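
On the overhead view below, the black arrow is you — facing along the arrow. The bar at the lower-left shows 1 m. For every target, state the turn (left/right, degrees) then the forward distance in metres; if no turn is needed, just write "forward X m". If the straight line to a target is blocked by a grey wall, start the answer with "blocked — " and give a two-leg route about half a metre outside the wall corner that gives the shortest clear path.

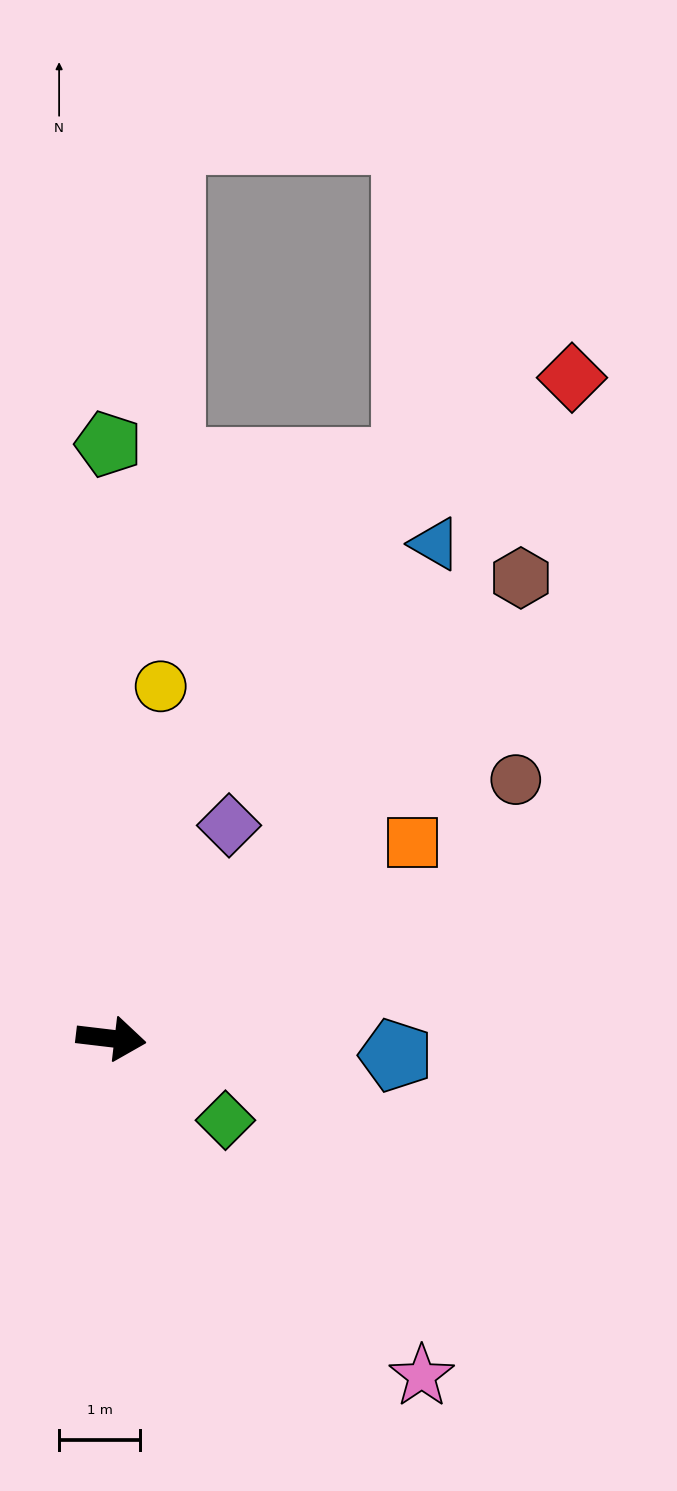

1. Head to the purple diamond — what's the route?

turn left 68°, forward 3.0 m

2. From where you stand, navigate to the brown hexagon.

turn left 55°, forward 7.6 m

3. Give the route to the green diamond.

turn right 29°, forward 1.7 m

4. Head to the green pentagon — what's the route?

turn left 97°, forward 7.4 m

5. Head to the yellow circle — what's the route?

turn left 89°, forward 4.4 m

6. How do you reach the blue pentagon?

turn left 3°, forward 3.5 m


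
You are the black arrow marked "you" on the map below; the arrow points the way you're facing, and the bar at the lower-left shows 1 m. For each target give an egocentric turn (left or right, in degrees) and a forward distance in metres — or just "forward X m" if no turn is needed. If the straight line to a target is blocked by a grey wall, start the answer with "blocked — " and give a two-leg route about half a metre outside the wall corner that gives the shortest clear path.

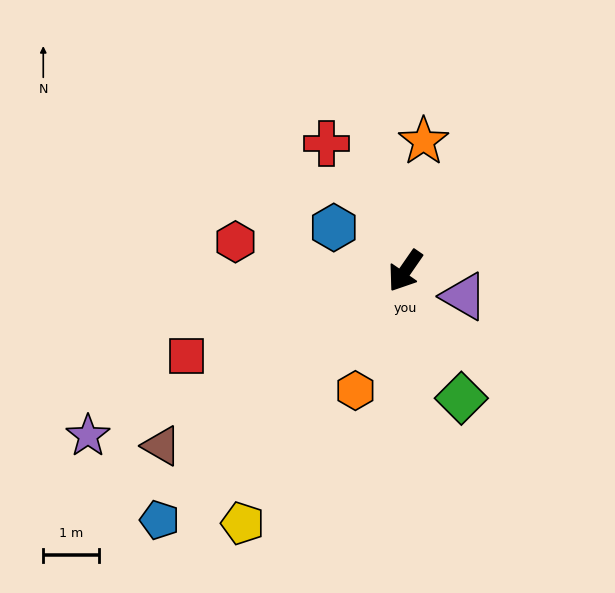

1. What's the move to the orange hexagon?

turn left 12°, forward 2.3 m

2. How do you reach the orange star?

turn right 153°, forward 2.4 m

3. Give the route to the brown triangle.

turn right 20°, forward 5.4 m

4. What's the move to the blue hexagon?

turn right 87°, forward 1.5 m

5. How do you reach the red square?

turn right 34°, forward 4.2 m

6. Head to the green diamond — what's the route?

turn left 58°, forward 2.5 m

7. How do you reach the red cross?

turn right 114°, forward 2.7 m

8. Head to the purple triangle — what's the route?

turn left 101°, forward 1.2 m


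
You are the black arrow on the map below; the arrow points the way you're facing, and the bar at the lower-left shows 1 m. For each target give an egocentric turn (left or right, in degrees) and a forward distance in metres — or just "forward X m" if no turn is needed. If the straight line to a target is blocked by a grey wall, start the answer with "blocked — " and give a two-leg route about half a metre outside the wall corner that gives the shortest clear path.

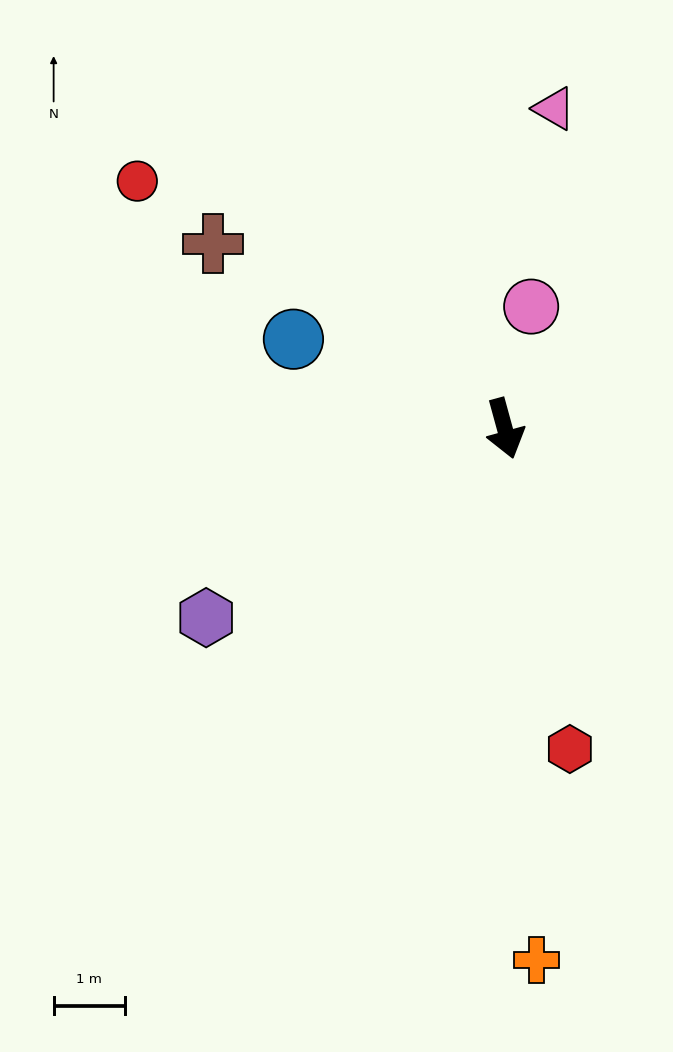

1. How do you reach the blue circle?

turn right 128°, forward 3.2 m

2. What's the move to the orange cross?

turn right 12°, forward 7.4 m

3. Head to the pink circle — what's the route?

turn left 152°, forward 1.7 m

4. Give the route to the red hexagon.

turn right 4°, forward 4.6 m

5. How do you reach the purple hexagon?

turn right 73°, forward 4.9 m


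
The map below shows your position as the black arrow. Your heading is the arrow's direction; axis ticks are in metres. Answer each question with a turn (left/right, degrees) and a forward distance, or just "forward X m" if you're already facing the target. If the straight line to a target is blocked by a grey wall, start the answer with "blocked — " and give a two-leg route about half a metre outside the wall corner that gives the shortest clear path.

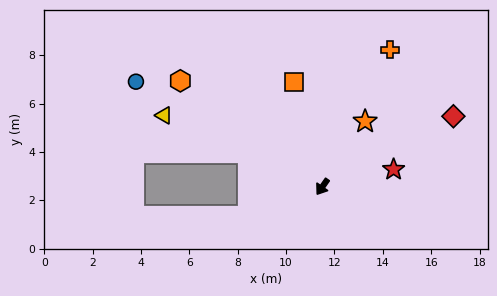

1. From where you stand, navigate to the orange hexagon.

turn right 92°, forward 7.3 m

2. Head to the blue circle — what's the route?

turn right 85°, forward 8.8 m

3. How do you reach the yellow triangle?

turn right 79°, forward 7.2 m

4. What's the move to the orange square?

turn right 130°, forward 4.5 m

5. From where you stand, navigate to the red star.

turn left 139°, forward 3.0 m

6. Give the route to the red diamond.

turn left 153°, forward 6.2 m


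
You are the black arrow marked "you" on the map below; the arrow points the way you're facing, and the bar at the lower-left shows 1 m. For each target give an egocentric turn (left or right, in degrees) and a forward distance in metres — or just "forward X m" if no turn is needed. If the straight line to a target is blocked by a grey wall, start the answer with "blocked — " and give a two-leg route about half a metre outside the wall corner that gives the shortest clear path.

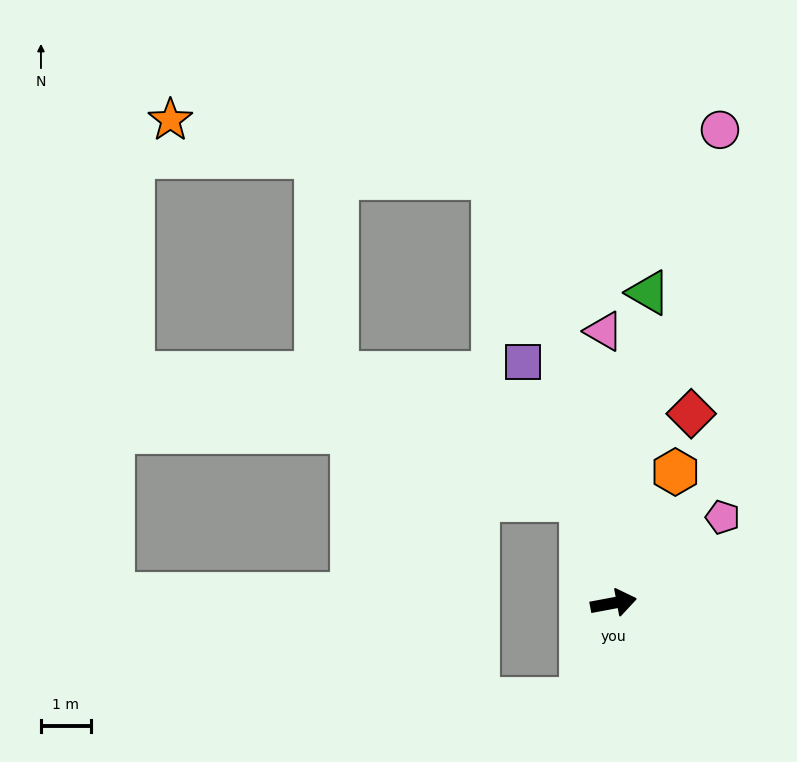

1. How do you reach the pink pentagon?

turn left 28°, forward 2.8 m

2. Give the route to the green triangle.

turn left 73°, forward 6.3 m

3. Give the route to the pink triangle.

turn left 81°, forward 5.5 m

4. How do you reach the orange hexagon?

turn left 54°, forward 2.9 m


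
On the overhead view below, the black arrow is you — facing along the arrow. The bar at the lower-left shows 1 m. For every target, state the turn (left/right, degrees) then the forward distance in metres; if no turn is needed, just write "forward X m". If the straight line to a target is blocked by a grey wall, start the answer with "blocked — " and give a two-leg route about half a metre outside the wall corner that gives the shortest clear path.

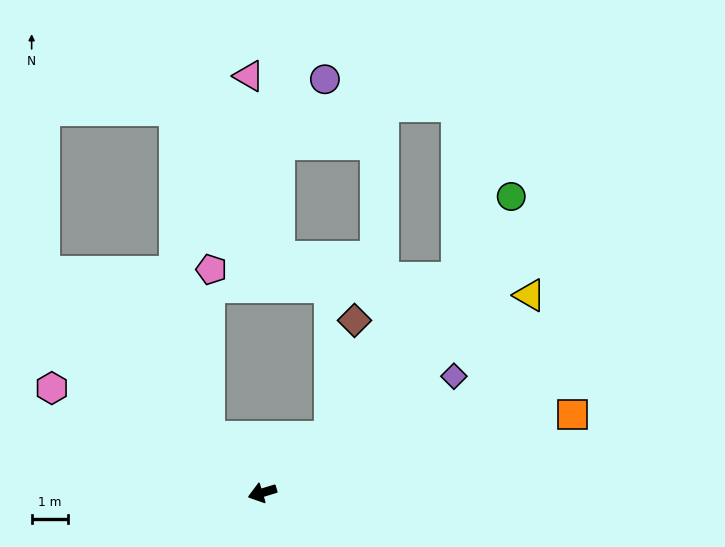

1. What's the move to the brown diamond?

blocked — turn right 157°, forward 2.4 m, then turn left 38°, forward 3.3 m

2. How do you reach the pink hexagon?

turn right 43°, forward 6.4 m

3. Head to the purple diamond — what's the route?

turn right 166°, forward 6.1 m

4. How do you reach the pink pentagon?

blocked — turn right 63°, forward 2.1 m, then turn right 45°, forward 4.6 m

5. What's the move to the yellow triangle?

turn right 160°, forward 9.1 m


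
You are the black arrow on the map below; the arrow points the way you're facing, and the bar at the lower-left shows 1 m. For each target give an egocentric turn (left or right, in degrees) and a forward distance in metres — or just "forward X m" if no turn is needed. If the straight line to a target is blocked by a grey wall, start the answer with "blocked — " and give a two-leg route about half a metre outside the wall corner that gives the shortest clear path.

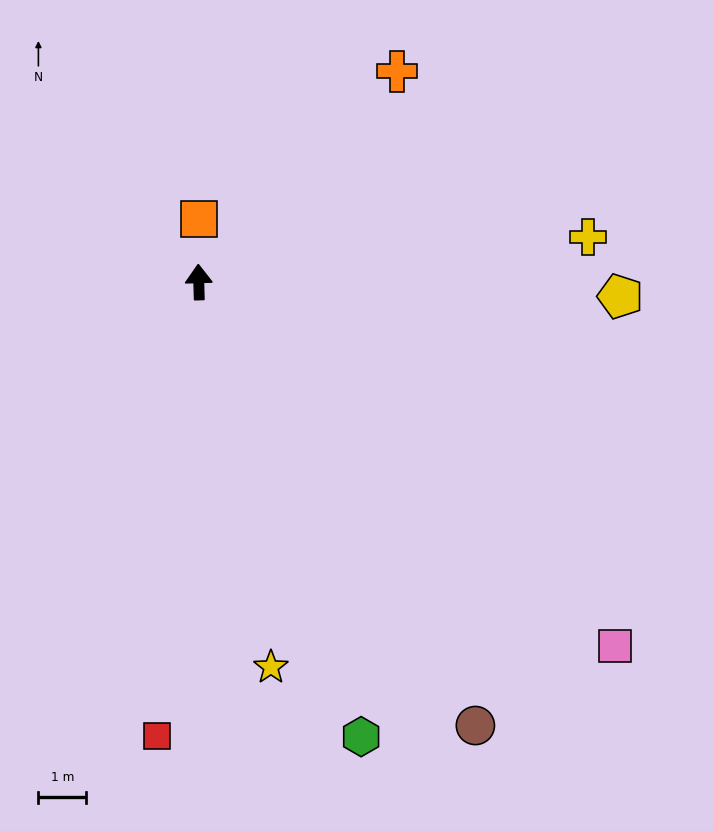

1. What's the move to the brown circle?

turn right 150°, forward 10.9 m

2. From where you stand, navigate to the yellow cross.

turn right 85°, forward 8.2 m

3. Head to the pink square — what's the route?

turn right 133°, forward 11.6 m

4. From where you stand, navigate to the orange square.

forward 1.3 m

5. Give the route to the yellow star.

turn right 171°, forward 8.2 m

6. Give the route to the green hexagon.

turn right 162°, forward 10.1 m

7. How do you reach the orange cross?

turn right 45°, forward 6.0 m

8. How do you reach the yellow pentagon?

turn right 94°, forward 8.8 m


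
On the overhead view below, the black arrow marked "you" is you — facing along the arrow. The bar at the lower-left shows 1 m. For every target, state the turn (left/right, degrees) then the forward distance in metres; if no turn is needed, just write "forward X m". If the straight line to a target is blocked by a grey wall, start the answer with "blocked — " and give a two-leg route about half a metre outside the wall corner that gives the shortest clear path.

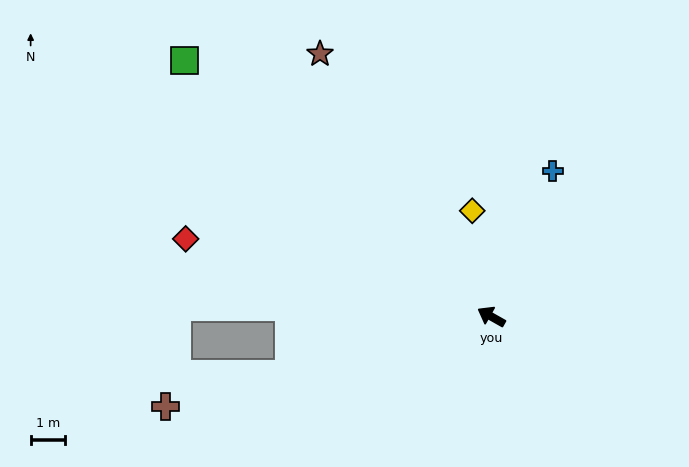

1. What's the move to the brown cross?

turn left 45°, forward 9.9 m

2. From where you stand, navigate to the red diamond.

turn left 15°, forward 9.2 m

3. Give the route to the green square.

turn right 10°, forward 11.7 m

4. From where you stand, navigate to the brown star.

turn right 27°, forward 9.2 m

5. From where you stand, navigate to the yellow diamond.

turn right 50°, forward 3.1 m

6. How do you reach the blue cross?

turn right 83°, forward 4.6 m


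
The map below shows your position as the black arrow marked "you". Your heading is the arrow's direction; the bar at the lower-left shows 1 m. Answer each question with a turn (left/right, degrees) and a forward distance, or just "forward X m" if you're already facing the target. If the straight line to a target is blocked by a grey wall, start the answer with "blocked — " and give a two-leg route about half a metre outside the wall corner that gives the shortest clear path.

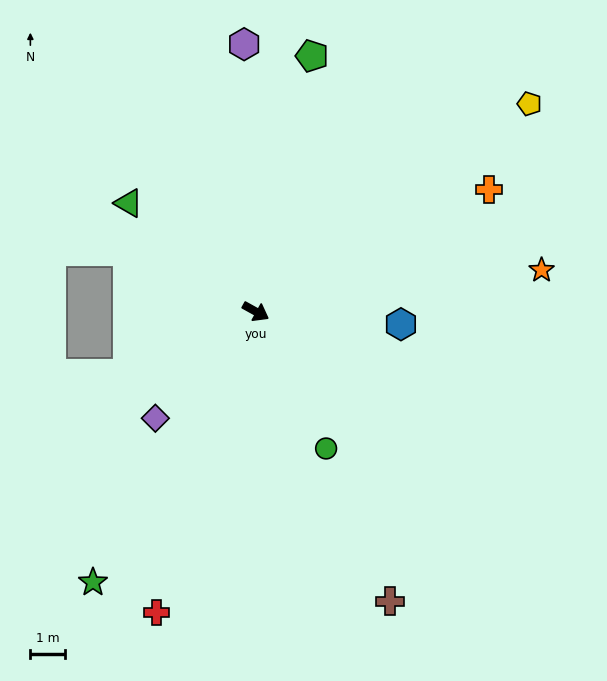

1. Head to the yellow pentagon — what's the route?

turn left 66°, forward 10.0 m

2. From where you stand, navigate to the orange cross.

turn left 57°, forward 7.7 m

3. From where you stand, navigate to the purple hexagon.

turn left 121°, forward 7.8 m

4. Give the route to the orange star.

turn left 37°, forward 8.4 m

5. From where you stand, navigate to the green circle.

turn right 34°, forward 4.5 m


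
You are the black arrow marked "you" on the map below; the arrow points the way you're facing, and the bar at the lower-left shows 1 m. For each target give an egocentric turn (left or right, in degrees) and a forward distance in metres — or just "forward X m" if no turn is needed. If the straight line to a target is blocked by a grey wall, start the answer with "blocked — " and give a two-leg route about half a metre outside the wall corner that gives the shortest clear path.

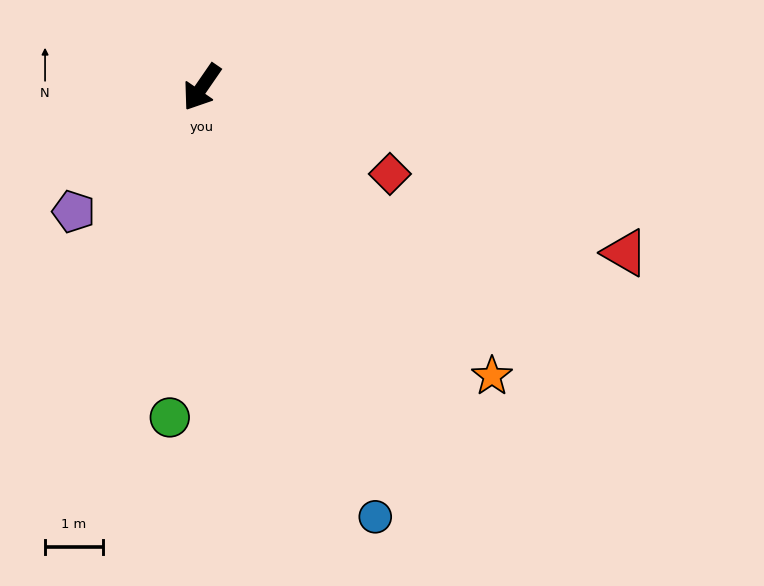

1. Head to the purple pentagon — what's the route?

turn right 11°, forward 3.1 m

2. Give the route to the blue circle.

turn left 57°, forward 8.0 m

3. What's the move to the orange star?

turn left 80°, forward 7.1 m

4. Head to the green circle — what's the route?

turn left 29°, forward 5.8 m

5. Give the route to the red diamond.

turn left 100°, forward 3.6 m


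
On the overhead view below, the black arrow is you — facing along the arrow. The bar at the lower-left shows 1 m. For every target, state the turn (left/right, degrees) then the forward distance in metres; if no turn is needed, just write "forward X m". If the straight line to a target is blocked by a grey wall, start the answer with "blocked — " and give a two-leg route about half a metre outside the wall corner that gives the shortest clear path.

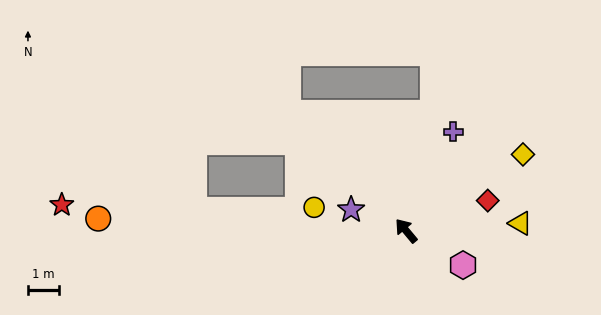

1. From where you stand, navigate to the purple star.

turn left 29°, forward 1.9 m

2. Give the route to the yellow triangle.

turn right 126°, forward 3.7 m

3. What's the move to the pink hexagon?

turn right 161°, forward 2.1 m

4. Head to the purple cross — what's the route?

turn right 65°, forward 3.5 m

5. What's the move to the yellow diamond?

turn right 97°, forward 4.5 m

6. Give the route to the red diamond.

turn right 110°, forward 2.8 m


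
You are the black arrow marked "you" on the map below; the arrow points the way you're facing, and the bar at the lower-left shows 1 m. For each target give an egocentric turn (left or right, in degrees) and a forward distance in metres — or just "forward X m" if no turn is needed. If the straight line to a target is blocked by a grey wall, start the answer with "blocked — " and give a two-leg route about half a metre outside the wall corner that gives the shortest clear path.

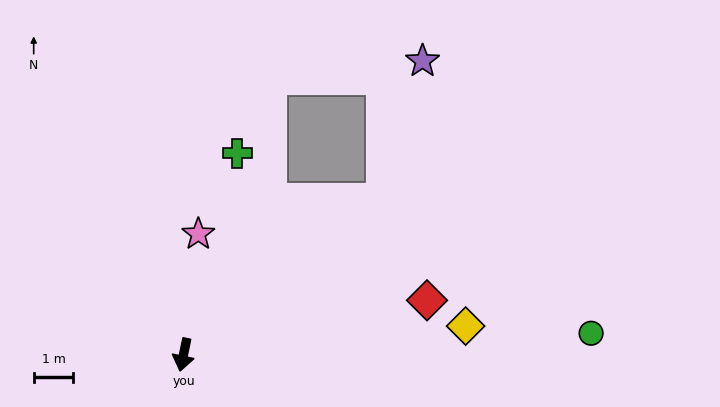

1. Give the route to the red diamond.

turn left 114°, forward 6.3 m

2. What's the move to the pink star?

turn right 175°, forward 3.1 m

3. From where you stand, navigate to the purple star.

blocked — turn left 140°, forward 6.4 m, then turn left 36°, forward 3.6 m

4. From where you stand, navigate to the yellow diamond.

turn left 108°, forward 7.1 m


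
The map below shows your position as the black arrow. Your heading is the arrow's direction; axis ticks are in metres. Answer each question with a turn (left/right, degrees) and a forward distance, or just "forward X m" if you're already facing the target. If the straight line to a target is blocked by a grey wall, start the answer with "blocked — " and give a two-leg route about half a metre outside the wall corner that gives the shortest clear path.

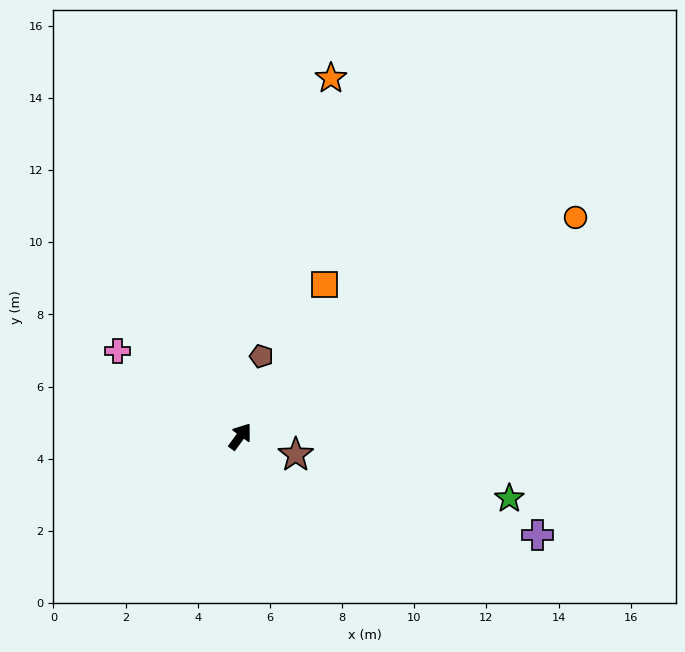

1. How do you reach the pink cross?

turn left 91°, forward 4.1 m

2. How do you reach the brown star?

turn right 72°, forward 1.6 m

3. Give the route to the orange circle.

turn right 21°, forward 11.1 m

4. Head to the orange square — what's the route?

turn left 7°, forward 4.8 m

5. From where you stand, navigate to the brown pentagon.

turn left 21°, forward 2.3 m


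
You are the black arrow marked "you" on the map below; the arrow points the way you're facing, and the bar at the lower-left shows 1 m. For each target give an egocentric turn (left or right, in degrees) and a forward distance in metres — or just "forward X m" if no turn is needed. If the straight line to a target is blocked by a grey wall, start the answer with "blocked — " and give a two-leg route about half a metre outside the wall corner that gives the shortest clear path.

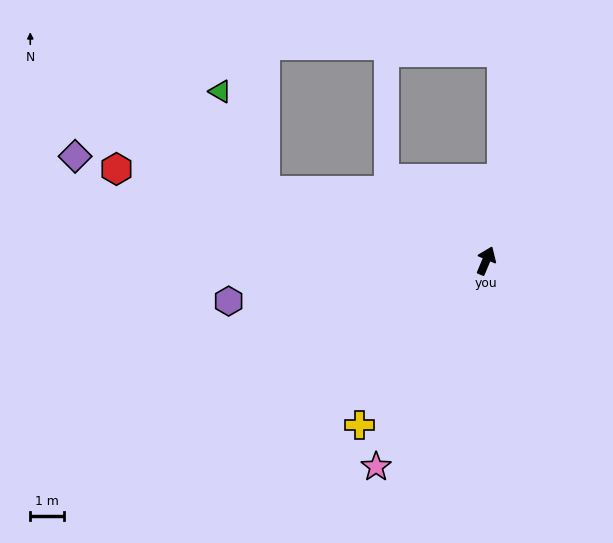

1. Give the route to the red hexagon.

turn left 99°, forward 11.2 m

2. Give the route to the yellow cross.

turn left 165°, forward 6.1 m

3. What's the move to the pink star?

turn left 175°, forward 6.9 m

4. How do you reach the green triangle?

blocked — turn left 95°, forward 6.8 m, then turn right 48°, forward 3.2 m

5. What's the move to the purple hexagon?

turn left 122°, forward 7.7 m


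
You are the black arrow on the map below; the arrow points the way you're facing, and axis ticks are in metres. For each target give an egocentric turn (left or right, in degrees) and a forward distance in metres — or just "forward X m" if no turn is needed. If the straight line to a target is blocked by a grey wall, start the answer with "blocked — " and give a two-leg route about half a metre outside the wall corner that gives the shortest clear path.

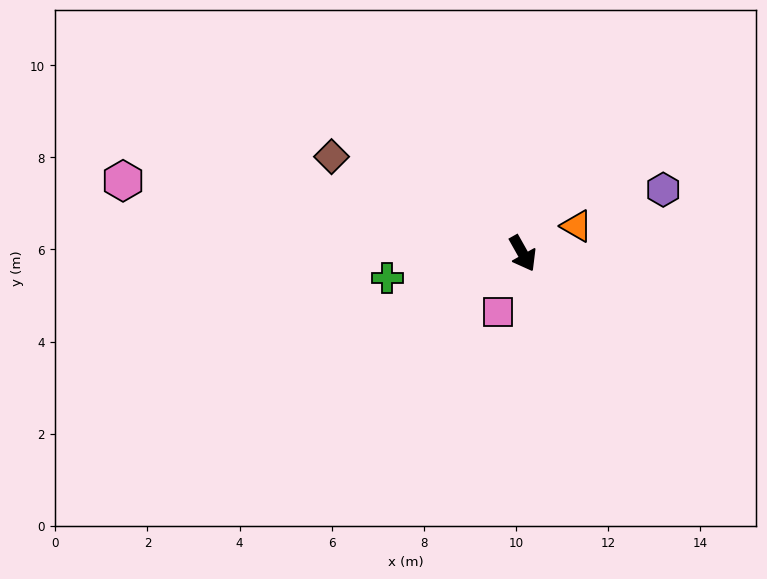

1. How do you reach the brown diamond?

turn right 146°, forward 4.7 m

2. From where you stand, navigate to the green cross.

turn right 109°, forward 3.0 m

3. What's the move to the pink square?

turn right 52°, forward 1.4 m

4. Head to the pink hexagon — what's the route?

turn right 130°, forward 8.8 m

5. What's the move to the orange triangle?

turn left 88°, forward 1.3 m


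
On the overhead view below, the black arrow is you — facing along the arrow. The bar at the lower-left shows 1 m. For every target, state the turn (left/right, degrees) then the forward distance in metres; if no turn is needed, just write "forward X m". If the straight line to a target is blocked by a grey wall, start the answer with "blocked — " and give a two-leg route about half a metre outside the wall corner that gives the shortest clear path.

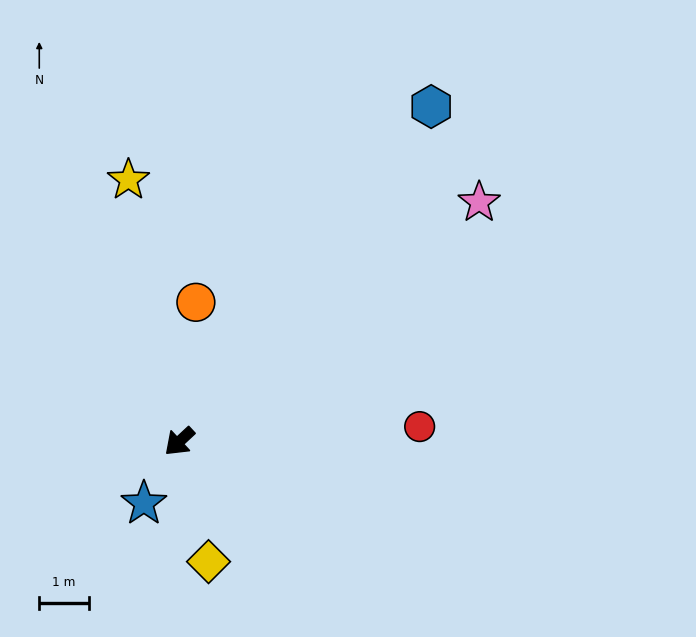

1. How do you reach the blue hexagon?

turn right 170°, forward 8.5 m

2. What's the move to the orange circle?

turn right 140°, forward 2.8 m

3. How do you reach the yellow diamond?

turn left 61°, forward 2.5 m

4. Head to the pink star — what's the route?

turn left 176°, forward 7.8 m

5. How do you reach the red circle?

turn left 141°, forward 4.9 m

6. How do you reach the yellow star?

turn right 122°, forward 5.4 m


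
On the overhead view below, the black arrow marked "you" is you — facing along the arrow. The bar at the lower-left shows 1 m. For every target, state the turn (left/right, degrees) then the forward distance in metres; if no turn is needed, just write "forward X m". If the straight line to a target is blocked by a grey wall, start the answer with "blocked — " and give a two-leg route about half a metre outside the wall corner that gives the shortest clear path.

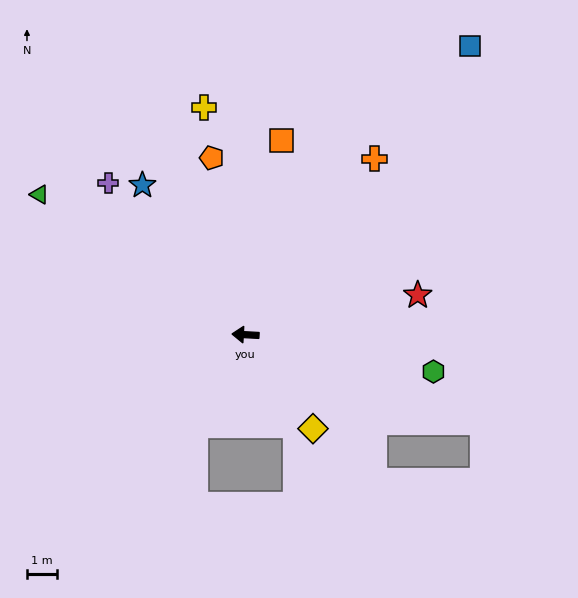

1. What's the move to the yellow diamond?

turn left 129°, forward 3.9 m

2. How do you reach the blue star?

turn right 52°, forward 6.1 m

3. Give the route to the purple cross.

turn right 45°, forward 6.8 m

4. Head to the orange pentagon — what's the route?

turn right 76°, forward 6.0 m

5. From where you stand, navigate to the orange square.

turn right 97°, forward 6.6 m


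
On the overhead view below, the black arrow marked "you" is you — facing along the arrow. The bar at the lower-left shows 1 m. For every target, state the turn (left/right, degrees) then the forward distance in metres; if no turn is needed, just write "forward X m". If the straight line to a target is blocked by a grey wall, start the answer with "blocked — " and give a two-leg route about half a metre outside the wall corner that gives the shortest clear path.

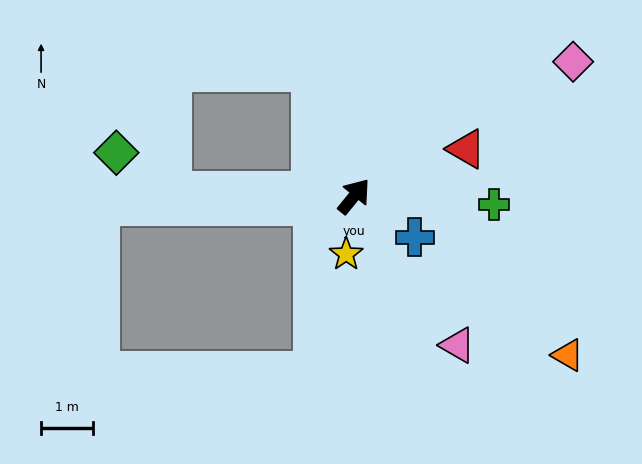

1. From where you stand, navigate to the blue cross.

turn right 85°, forward 1.4 m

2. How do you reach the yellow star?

turn right 149°, forward 1.1 m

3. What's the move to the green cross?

turn right 54°, forward 2.7 m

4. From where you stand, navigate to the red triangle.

turn right 28°, forward 2.3 m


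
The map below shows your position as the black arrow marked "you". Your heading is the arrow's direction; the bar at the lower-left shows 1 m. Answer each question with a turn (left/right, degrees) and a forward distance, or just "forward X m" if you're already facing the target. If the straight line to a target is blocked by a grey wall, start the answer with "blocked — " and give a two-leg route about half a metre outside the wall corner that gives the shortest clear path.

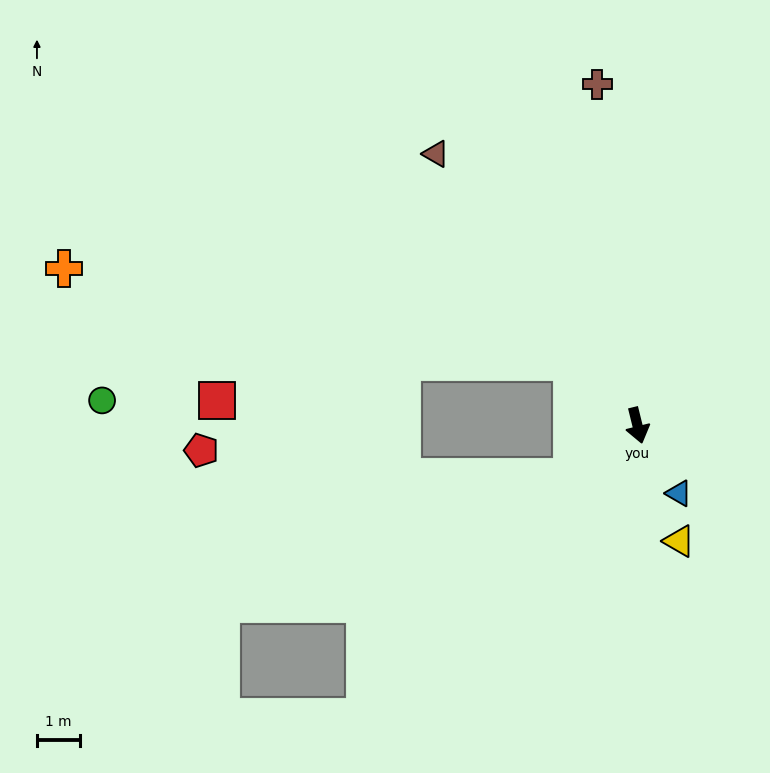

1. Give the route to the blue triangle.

turn left 17°, forward 1.8 m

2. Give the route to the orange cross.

blocked — turn right 148°, forward 2.1 m, then turn left 34°, forward 11.9 m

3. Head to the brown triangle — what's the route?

turn right 157°, forward 7.8 m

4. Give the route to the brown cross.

turn left 173°, forward 7.9 m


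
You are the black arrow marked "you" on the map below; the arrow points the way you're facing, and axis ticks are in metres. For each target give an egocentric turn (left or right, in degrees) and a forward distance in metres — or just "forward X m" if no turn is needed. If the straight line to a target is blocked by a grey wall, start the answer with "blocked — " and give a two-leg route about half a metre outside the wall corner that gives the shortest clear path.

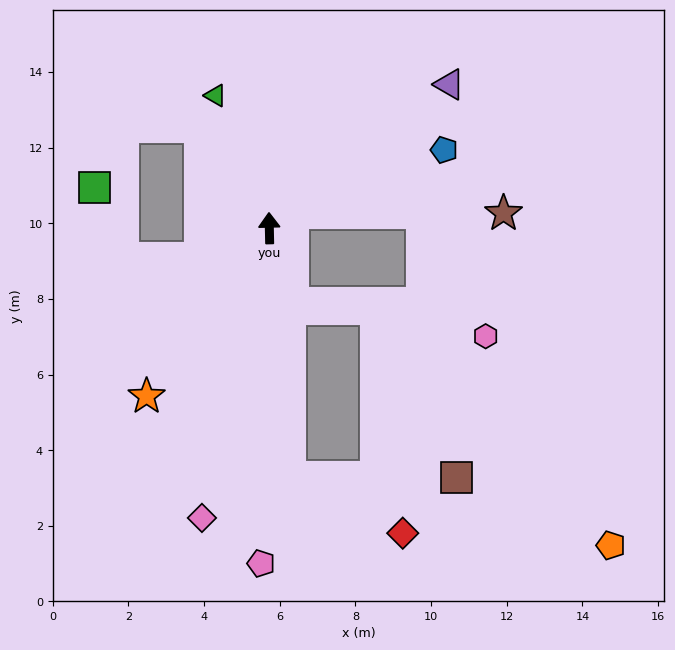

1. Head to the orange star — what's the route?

turn left 143°, forward 5.5 m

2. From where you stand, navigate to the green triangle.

turn left 21°, forward 3.8 m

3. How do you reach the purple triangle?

turn right 53°, forward 6.1 m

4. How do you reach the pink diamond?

turn left 166°, forward 7.9 m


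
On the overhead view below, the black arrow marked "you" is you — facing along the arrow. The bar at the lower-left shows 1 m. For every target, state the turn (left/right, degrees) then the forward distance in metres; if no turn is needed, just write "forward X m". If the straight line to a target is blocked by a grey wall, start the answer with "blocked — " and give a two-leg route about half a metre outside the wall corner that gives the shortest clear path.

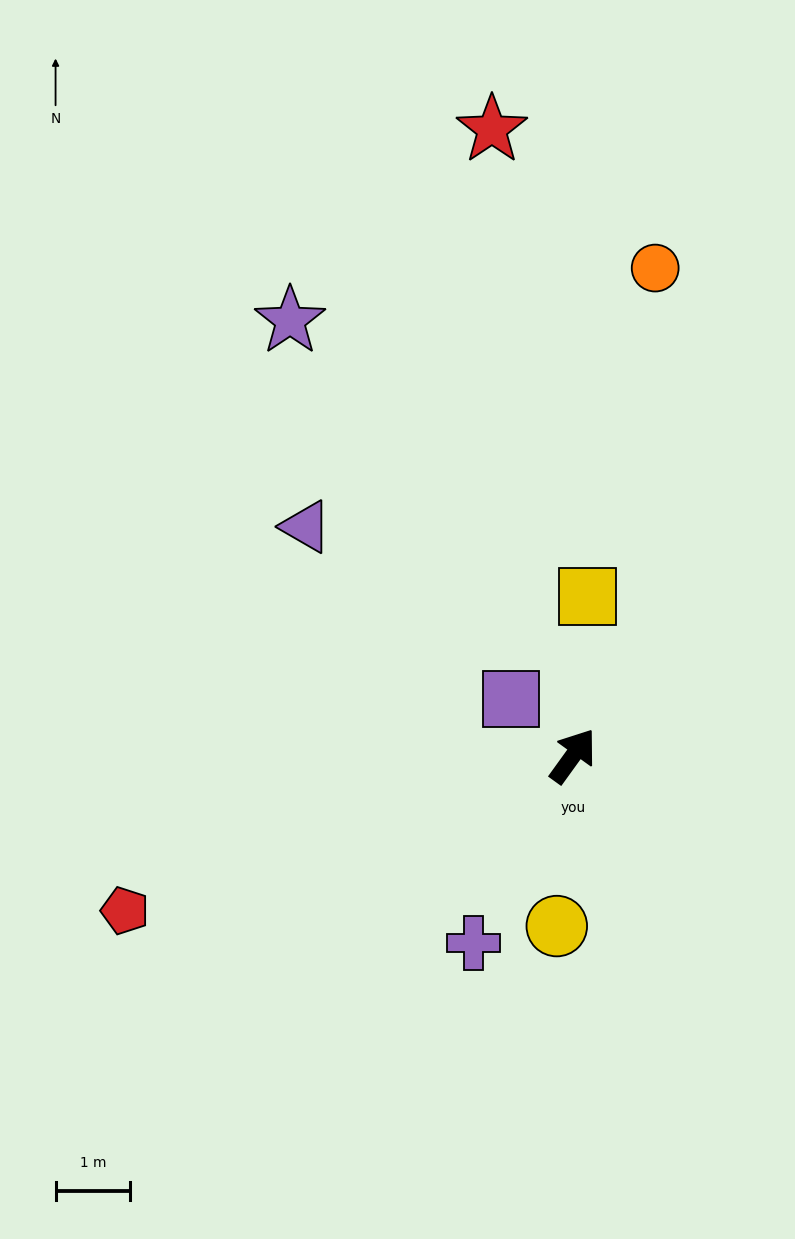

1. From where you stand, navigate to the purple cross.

turn right 172°, forward 2.8 m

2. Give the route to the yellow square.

turn left 31°, forward 2.2 m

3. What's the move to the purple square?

turn left 83°, forward 1.1 m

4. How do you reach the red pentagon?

turn left 145°, forward 6.4 m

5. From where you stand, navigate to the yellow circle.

turn right 150°, forward 2.3 m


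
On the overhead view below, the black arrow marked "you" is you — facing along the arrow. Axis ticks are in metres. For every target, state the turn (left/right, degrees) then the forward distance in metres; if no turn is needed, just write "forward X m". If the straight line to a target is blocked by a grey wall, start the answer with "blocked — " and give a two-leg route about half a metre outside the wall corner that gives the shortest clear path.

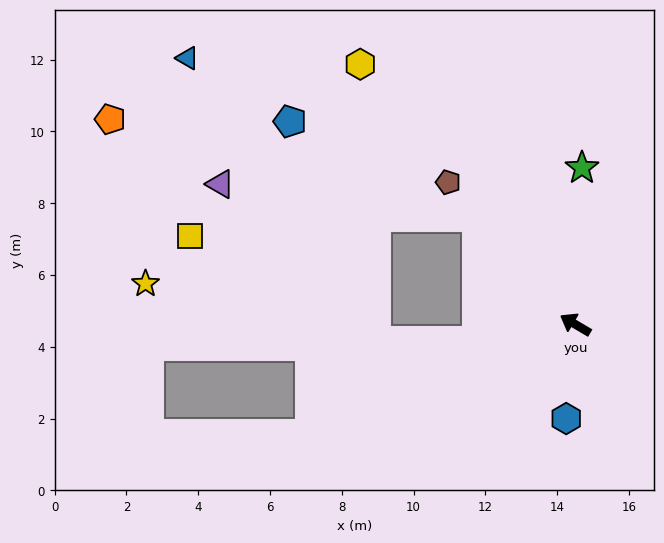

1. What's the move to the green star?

turn right 62°, forward 4.4 m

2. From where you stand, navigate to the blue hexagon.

turn left 115°, forward 2.6 m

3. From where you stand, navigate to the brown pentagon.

turn right 18°, forward 5.3 m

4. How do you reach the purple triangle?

blocked — turn right 17°, forward 4.1 m, then turn left 40°, forward 7.2 m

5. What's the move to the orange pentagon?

blocked — turn right 17°, forward 4.1 m, then turn left 33°, forward 10.6 m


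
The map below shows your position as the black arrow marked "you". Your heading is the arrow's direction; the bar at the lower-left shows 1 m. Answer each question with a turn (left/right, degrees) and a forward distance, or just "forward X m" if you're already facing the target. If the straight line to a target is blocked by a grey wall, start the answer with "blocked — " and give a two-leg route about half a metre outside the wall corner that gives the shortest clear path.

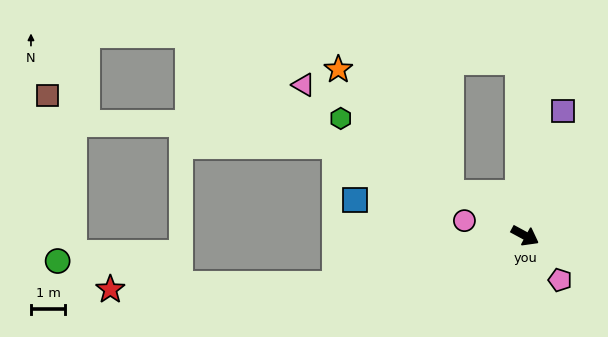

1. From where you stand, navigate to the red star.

blocked — turn right 137°, forward 5.7 m, then turn right 14°, forward 6.6 m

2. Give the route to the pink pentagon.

turn right 23°, forward 1.6 m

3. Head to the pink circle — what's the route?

turn right 166°, forward 1.8 m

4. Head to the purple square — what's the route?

turn left 101°, forward 3.8 m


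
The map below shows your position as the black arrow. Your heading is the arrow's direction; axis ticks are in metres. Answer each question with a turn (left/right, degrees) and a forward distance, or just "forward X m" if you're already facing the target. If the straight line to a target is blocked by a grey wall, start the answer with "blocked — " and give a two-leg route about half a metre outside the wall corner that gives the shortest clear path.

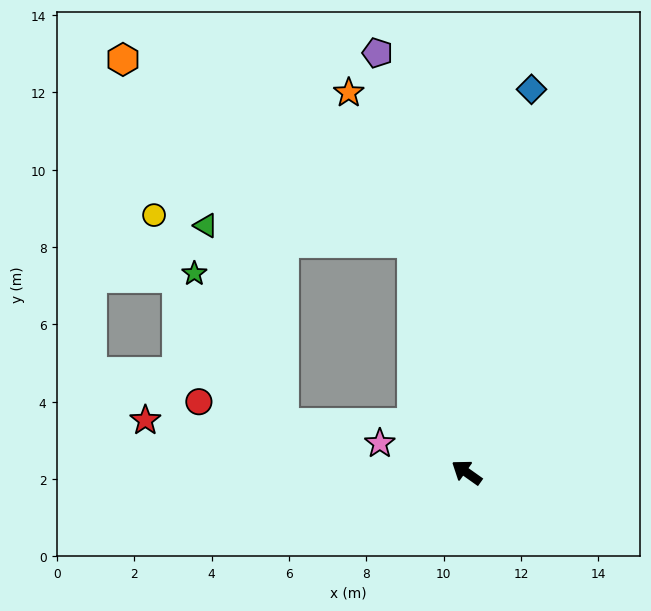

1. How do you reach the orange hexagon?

blocked — turn right 42°, forward 6.1 m, then turn left 45°, forward 8.9 m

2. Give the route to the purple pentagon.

turn right 43°, forward 11.1 m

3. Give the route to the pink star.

turn left 17°, forward 2.4 m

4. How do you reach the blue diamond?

turn right 64°, forward 10.0 m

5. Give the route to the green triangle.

blocked — turn right 42°, forward 6.1 m, then turn left 73°, forward 5.4 m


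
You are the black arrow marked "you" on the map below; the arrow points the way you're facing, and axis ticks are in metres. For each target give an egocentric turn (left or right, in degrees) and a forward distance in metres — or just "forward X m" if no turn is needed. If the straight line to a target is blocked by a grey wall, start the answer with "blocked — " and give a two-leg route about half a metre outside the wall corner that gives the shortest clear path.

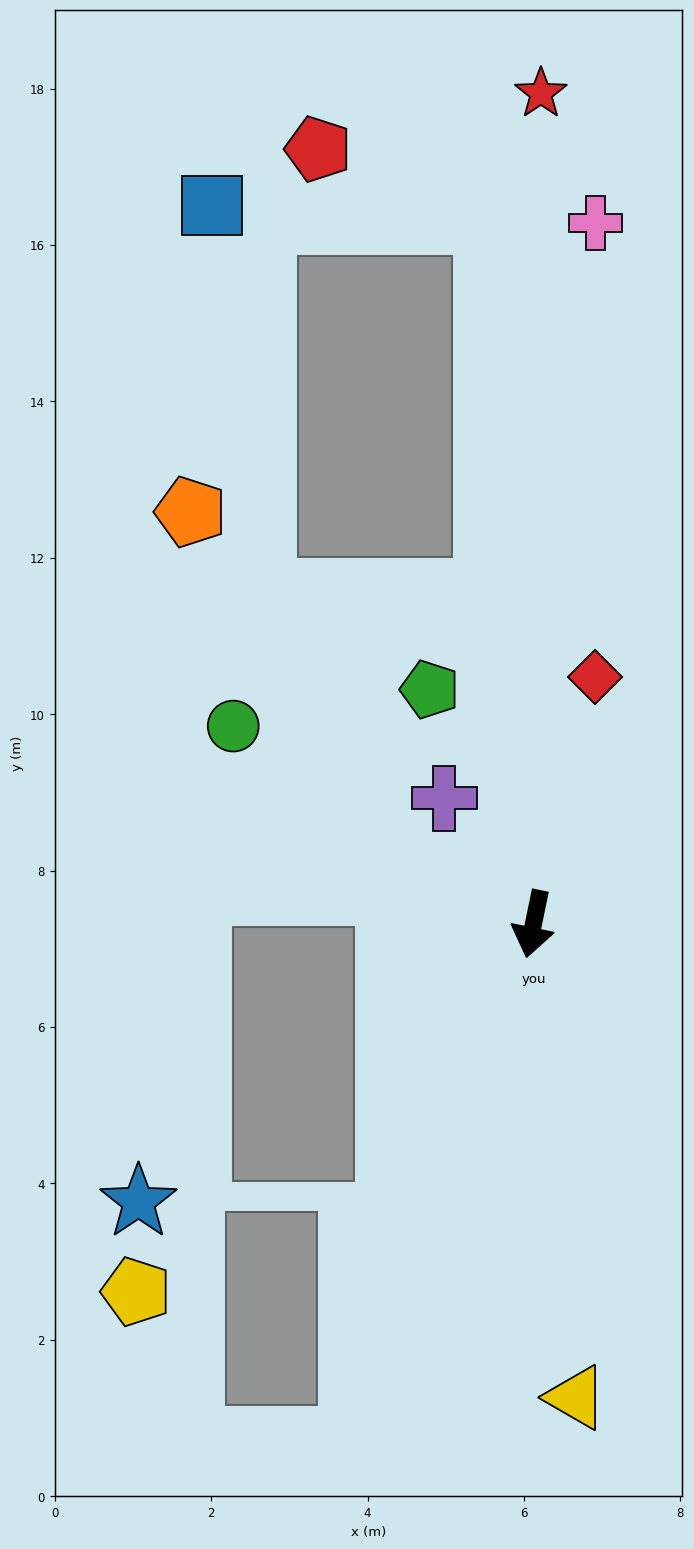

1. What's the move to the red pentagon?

blocked — turn right 165°, forward 9.0 m, then turn left 64°, forward 2.4 m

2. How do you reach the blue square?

blocked — turn right 165°, forward 9.0 m, then turn left 83°, forward 3.5 m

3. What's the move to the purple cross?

turn right 133°, forward 2.0 m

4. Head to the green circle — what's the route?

turn right 112°, forward 4.6 m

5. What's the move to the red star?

turn right 169°, forward 10.6 m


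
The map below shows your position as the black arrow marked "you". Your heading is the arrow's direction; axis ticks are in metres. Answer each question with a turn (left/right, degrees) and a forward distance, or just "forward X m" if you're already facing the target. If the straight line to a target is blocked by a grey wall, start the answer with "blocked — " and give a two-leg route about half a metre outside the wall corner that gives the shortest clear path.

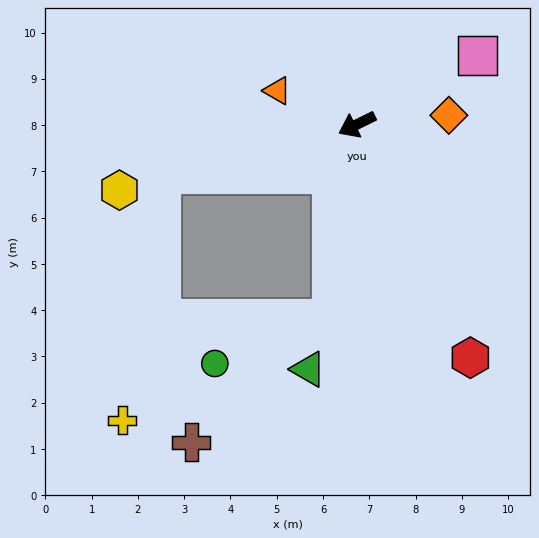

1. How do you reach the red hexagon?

turn left 90°, forward 5.6 m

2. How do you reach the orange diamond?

turn left 159°, forward 2.0 m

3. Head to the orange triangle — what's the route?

turn right 49°, forward 1.9 m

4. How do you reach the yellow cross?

blocked — turn right 12°, forward 4.4 m, then turn left 67°, forward 5.4 m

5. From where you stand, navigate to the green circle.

blocked — turn left 57°, forward 4.2 m, then turn right 62°, forward 2.7 m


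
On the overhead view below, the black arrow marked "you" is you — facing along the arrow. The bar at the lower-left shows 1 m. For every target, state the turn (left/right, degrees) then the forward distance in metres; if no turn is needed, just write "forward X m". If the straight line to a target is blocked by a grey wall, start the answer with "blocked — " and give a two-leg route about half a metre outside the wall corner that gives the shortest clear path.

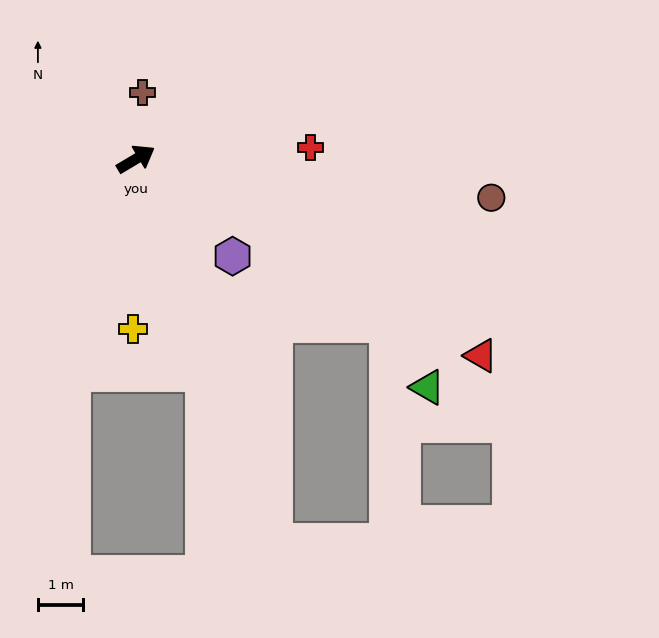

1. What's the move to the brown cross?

turn left 54°, forward 1.5 m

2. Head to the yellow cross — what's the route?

turn right 122°, forward 3.8 m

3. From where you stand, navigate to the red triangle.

turn right 60°, forward 8.8 m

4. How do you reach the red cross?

turn right 27°, forward 3.9 m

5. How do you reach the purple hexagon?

turn right 76°, forward 3.0 m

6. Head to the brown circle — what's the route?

turn right 37°, forward 7.9 m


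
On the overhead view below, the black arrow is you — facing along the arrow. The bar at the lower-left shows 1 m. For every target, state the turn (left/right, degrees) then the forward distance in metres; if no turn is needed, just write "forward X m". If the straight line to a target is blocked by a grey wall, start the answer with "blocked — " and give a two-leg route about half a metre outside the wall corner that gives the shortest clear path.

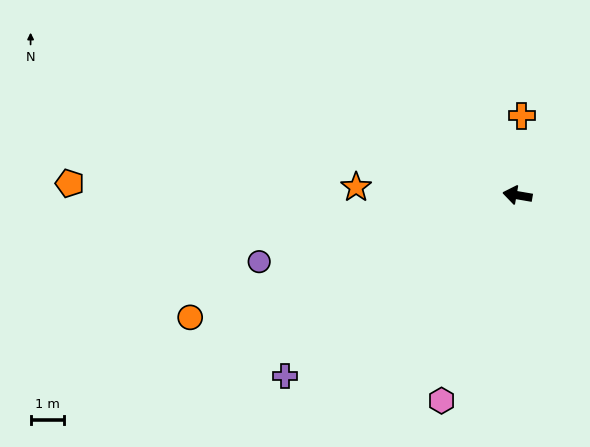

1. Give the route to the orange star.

turn left 7°, forward 4.8 m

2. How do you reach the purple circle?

turn left 24°, forward 7.9 m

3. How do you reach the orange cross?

turn right 83°, forward 2.4 m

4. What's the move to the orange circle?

turn left 30°, forward 10.3 m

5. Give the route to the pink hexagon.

turn left 79°, forward 6.5 m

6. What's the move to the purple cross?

turn left 48°, forward 8.7 m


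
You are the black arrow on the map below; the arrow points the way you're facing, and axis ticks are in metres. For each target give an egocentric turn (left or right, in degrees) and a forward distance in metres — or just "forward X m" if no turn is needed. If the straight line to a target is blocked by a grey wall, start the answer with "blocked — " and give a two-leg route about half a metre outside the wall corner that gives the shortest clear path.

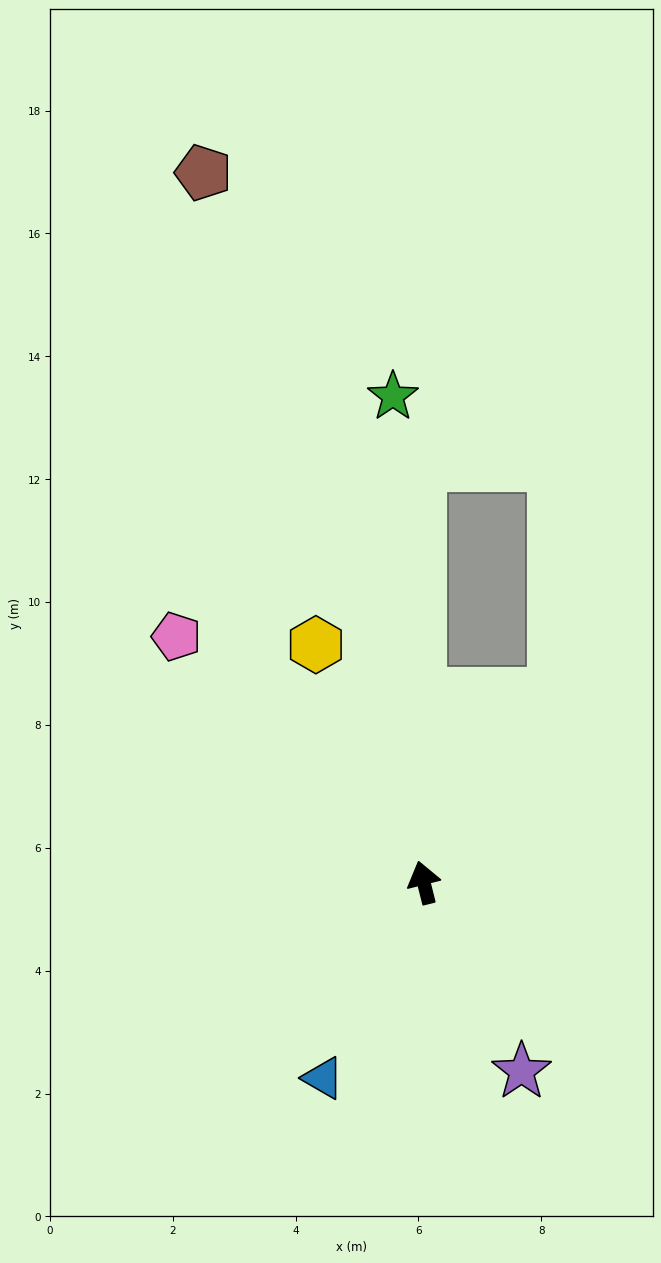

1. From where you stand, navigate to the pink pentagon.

turn left 31°, forward 5.7 m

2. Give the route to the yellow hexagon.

turn left 10°, forward 4.3 m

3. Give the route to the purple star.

turn right 167°, forward 3.5 m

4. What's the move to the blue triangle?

turn left 139°, forward 3.6 m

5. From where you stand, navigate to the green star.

turn right 10°, forward 7.9 m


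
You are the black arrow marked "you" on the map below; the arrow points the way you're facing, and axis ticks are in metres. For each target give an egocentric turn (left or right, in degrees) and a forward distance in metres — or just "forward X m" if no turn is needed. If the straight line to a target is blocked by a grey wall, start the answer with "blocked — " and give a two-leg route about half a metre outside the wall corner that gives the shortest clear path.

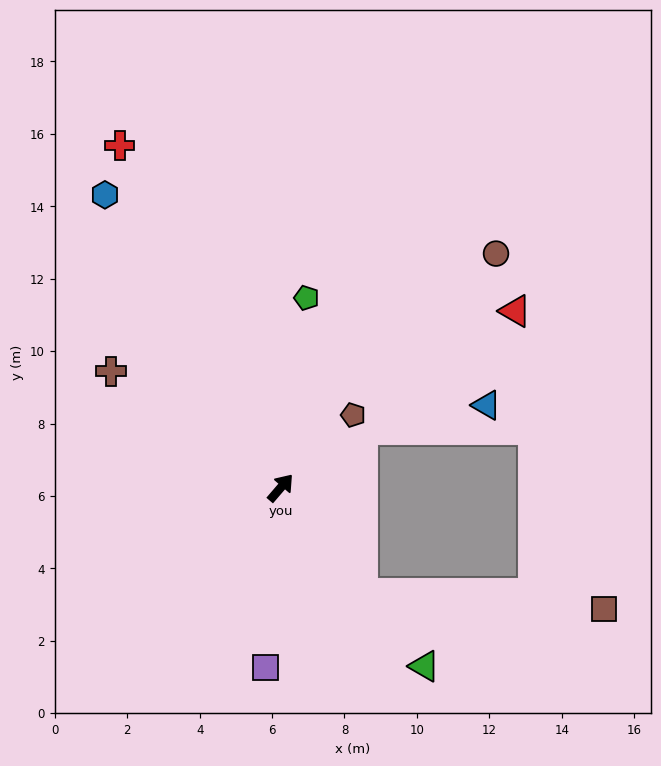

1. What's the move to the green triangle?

turn right 101°, forward 6.3 m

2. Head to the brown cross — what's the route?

turn left 96°, forward 5.7 m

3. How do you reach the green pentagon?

turn left 33°, forward 5.3 m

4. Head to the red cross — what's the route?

turn left 66°, forward 10.4 m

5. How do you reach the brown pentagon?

turn right 4°, forward 2.8 m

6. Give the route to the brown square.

blocked — turn right 101°, forward 3.7 m, then turn left 48°, forward 6.7 m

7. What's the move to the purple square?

turn right 144°, forward 5.0 m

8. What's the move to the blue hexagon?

turn left 72°, forward 9.4 m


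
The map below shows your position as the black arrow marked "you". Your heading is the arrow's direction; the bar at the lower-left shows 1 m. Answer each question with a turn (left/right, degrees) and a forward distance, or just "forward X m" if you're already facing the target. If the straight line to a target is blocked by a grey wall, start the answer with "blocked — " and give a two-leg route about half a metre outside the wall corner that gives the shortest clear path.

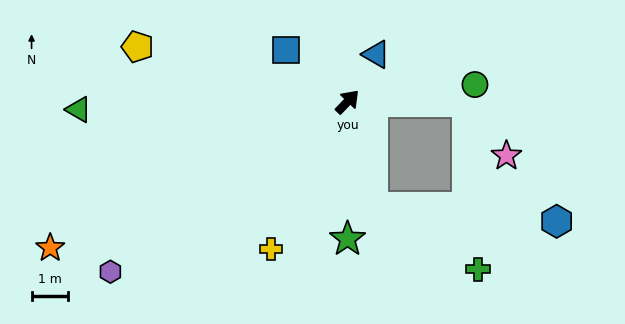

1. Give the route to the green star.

turn right 136°, forward 3.8 m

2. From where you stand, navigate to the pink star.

blocked — turn right 46°, forward 3.3 m, then turn right 54°, forward 1.8 m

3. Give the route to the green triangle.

turn left 135°, forward 7.4 m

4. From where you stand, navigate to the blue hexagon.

blocked — turn right 123°, forward 3.0 m, then turn left 72°, forward 5.1 m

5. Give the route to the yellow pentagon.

turn left 119°, forward 6.0 m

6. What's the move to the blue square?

turn left 93°, forward 2.2 m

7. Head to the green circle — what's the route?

turn right 39°, forward 3.6 m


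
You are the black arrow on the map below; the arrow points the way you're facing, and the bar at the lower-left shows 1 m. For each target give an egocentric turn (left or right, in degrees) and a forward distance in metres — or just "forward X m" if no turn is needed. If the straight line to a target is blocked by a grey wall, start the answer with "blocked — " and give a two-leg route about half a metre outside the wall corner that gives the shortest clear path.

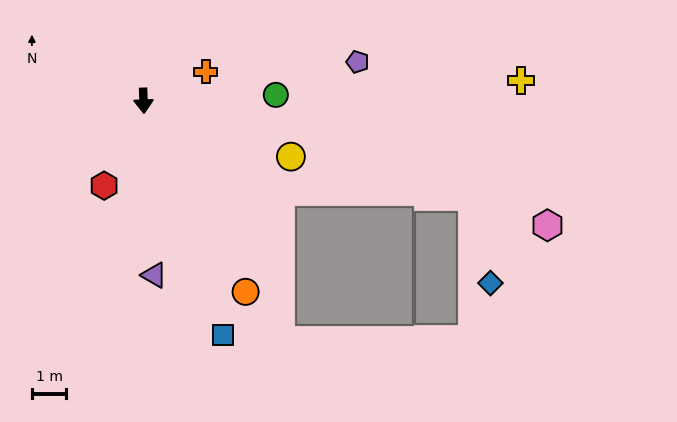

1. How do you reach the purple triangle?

forward 5.1 m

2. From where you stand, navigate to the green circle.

turn left 91°, forward 3.8 m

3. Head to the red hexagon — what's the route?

turn right 27°, forward 2.7 m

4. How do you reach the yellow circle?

turn left 67°, forward 4.6 m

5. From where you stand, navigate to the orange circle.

turn left 26°, forward 6.3 m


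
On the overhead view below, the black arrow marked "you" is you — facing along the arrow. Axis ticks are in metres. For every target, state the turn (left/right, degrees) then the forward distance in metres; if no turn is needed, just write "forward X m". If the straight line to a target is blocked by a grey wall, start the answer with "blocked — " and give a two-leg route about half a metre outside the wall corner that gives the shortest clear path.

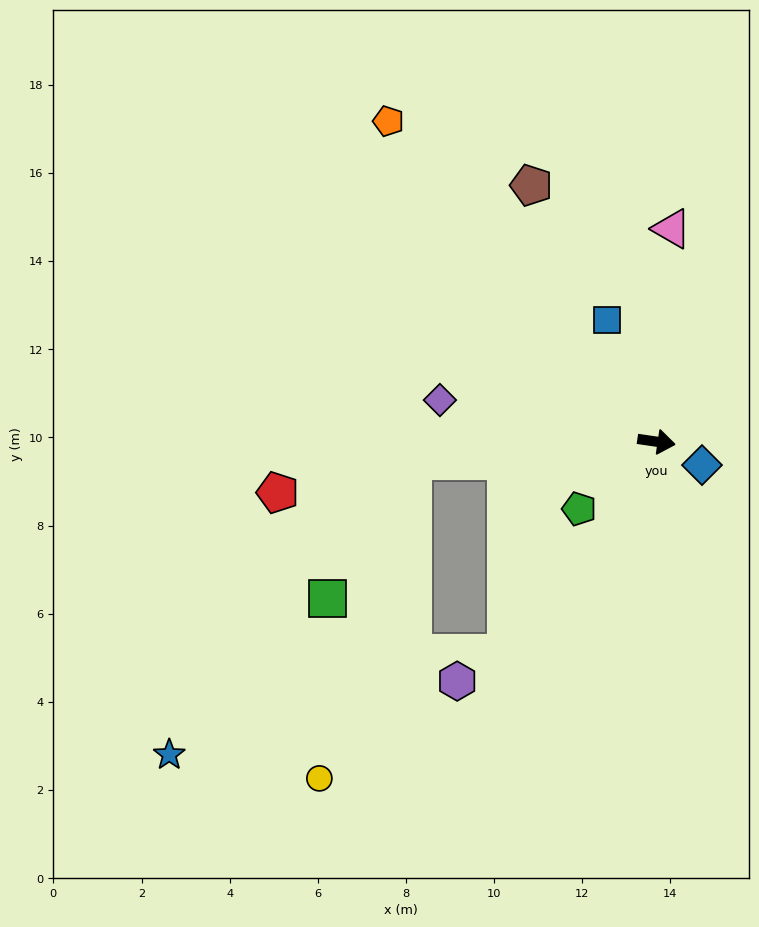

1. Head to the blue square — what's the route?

turn left 121°, forward 3.0 m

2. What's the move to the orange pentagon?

turn left 138°, forward 9.5 m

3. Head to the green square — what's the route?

blocked — turn right 167°, forward 5.5 m, then turn left 53°, forward 3.7 m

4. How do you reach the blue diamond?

turn right 19°, forward 1.2 m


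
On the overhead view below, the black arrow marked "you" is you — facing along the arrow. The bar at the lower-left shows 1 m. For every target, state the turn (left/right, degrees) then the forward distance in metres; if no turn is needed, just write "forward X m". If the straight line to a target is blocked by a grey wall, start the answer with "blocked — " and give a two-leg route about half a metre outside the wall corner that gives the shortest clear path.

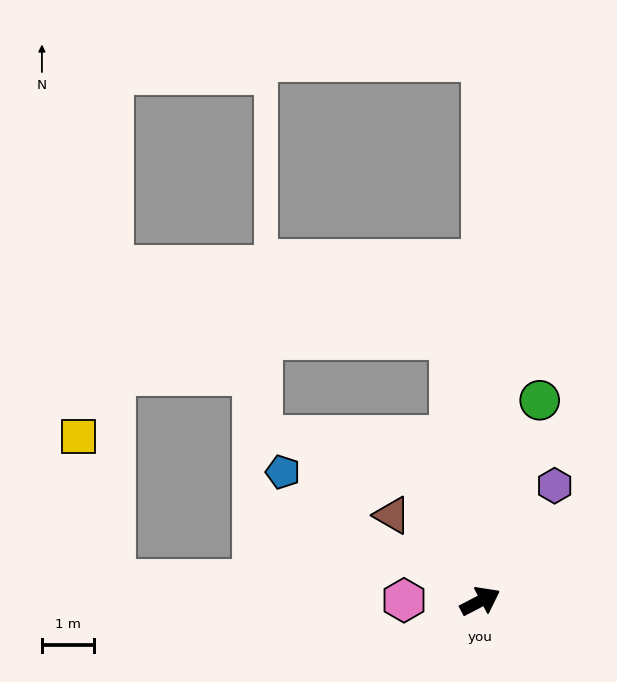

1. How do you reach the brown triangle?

turn left 108°, forward 2.4 m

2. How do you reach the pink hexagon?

turn left 152°, forward 1.5 m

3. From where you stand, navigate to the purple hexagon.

turn left 30°, forward 2.6 m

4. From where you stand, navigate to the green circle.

turn left 46°, forward 4.0 m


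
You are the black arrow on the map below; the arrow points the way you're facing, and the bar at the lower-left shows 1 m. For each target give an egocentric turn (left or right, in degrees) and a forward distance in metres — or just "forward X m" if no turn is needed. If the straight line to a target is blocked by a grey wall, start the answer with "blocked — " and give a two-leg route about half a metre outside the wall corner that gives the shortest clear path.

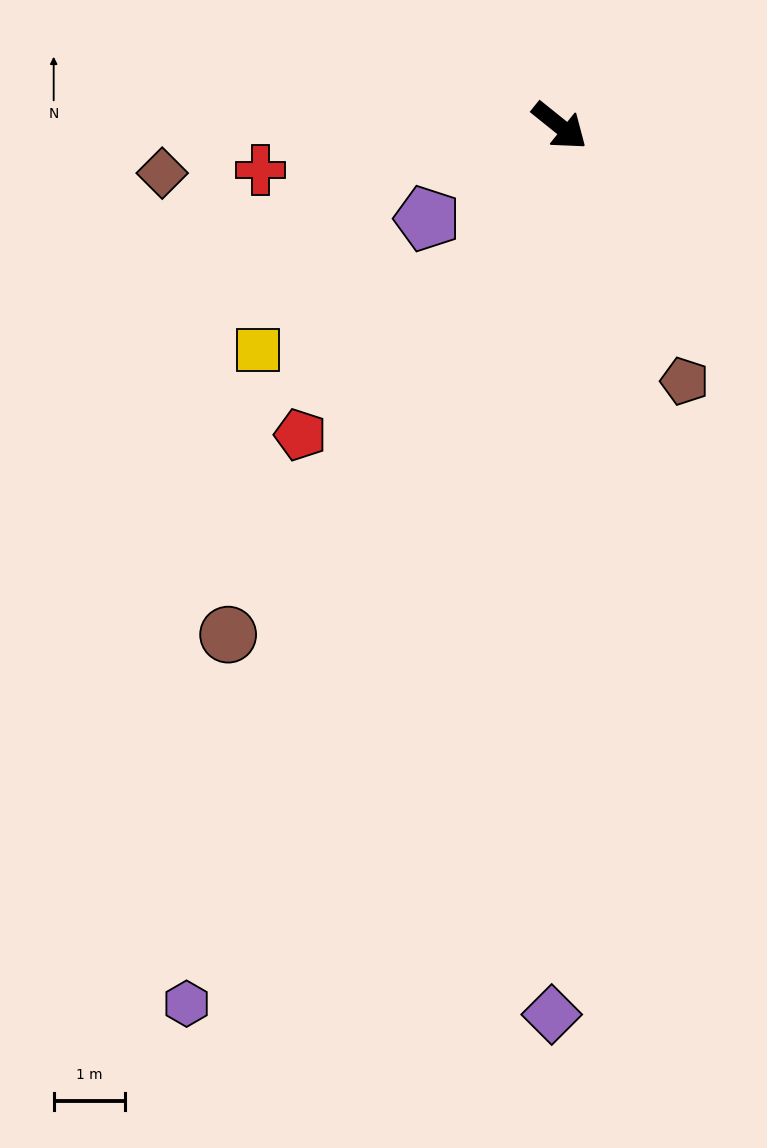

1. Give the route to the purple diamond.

turn right 52°, forward 12.5 m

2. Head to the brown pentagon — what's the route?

turn right 25°, forward 4.0 m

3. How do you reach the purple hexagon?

turn right 74°, forward 13.4 m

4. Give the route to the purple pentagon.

turn right 106°, forward 2.3 m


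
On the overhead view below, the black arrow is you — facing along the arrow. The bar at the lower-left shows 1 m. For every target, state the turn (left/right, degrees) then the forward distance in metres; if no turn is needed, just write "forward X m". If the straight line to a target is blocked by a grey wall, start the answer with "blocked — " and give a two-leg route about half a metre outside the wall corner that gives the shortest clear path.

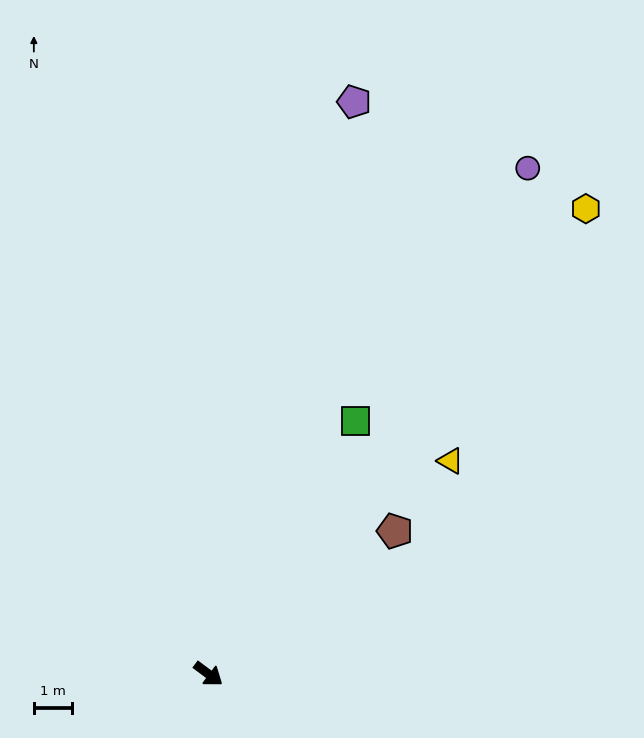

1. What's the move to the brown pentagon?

turn left 74°, forward 6.1 m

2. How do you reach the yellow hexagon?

turn left 88°, forward 15.6 m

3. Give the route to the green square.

turn left 97°, forward 7.6 m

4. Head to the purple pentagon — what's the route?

turn left 112°, forward 15.3 m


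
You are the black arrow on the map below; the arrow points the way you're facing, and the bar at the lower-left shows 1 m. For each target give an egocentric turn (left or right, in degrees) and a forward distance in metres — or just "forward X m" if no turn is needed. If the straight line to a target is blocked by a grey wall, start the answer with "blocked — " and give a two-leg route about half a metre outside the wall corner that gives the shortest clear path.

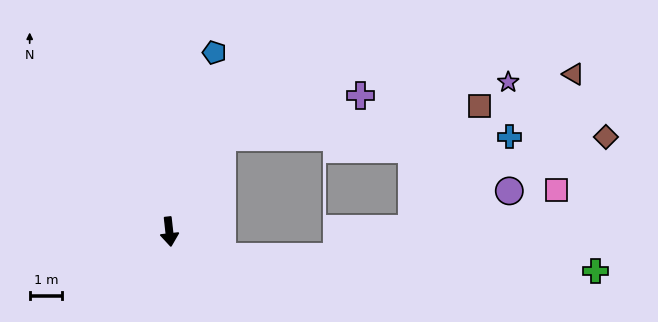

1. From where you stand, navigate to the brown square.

blocked — turn left 144°, forward 3.3 m, then turn right 53°, forward 8.0 m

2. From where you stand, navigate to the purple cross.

blocked — turn left 144°, forward 3.3 m, then turn right 43°, forward 4.4 m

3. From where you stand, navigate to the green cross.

blocked — turn left 59°, forward 1.8 m, then turn left 22°, forward 11.5 m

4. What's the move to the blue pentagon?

turn left 160°, forward 5.7 m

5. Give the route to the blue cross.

blocked — turn left 144°, forward 3.3 m, then turn right 60°, forward 8.8 m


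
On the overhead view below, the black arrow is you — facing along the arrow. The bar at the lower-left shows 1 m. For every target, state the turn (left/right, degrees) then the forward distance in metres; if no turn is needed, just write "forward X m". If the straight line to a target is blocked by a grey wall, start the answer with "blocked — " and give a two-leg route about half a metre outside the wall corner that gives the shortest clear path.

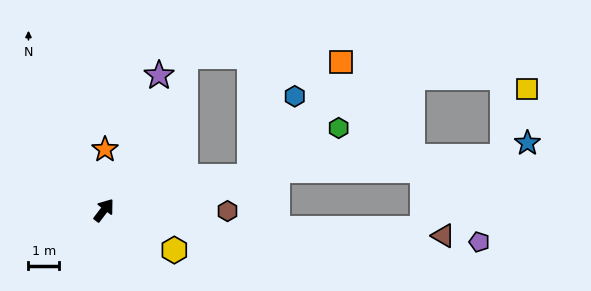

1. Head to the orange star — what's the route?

turn left 36°, forward 2.0 m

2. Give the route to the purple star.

turn left 15°, forward 4.7 m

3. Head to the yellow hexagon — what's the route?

turn right 82°, forward 2.6 m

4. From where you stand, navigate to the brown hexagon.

turn right 53°, forward 4.0 m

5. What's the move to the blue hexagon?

blocked — turn right 40°, forward 4.9 m, then turn left 48°, forward 3.0 m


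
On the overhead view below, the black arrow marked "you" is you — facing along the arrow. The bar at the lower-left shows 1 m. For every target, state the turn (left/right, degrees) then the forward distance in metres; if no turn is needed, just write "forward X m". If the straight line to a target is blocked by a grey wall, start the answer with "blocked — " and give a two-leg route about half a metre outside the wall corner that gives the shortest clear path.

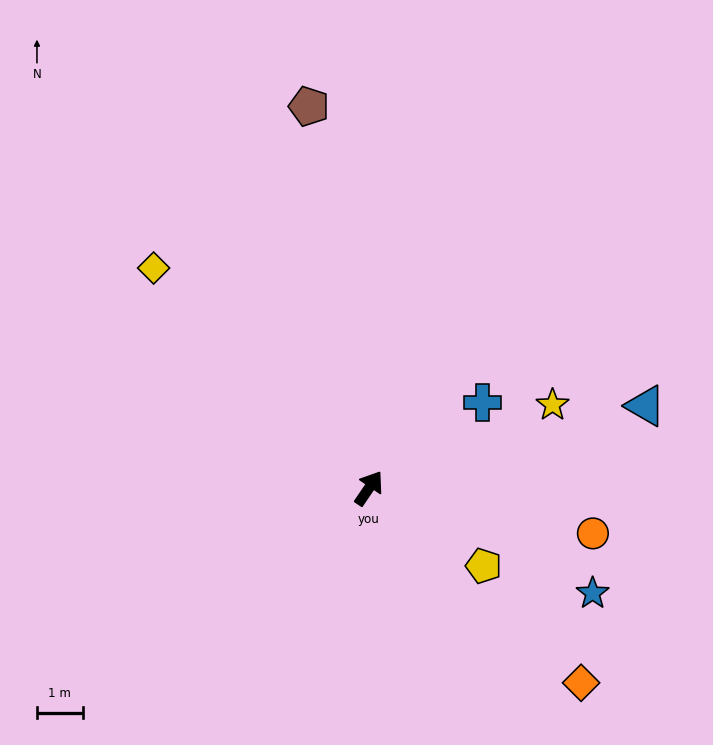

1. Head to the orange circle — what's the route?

turn right 67°, forward 5.0 m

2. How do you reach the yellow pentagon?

turn right 90°, forward 3.0 m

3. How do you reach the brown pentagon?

turn left 43°, forward 8.4 m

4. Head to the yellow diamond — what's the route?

turn left 78°, forward 6.7 m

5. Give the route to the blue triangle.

turn right 39°, forward 6.3 m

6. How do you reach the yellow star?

turn right 32°, forward 4.4 m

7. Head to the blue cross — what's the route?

turn right 19°, forward 3.1 m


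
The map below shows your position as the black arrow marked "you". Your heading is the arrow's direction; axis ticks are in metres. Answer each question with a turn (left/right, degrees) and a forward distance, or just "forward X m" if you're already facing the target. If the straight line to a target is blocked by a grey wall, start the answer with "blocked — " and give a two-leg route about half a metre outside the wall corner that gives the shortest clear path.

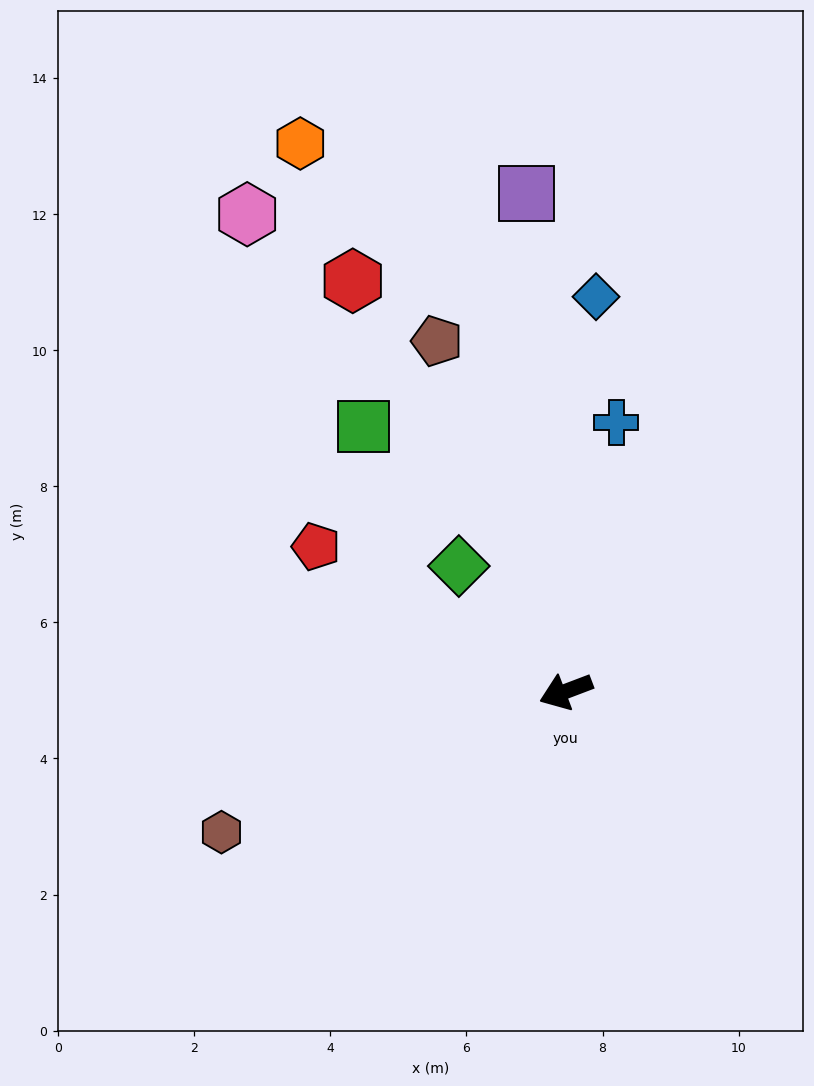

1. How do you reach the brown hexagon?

forward 5.5 m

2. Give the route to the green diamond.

turn right 70°, forward 2.4 m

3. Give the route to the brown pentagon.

turn right 91°, forward 5.5 m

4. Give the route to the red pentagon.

turn right 51°, forward 4.2 m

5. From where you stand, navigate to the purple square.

turn right 106°, forward 7.3 m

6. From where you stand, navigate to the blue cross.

turn right 121°, forward 4.0 m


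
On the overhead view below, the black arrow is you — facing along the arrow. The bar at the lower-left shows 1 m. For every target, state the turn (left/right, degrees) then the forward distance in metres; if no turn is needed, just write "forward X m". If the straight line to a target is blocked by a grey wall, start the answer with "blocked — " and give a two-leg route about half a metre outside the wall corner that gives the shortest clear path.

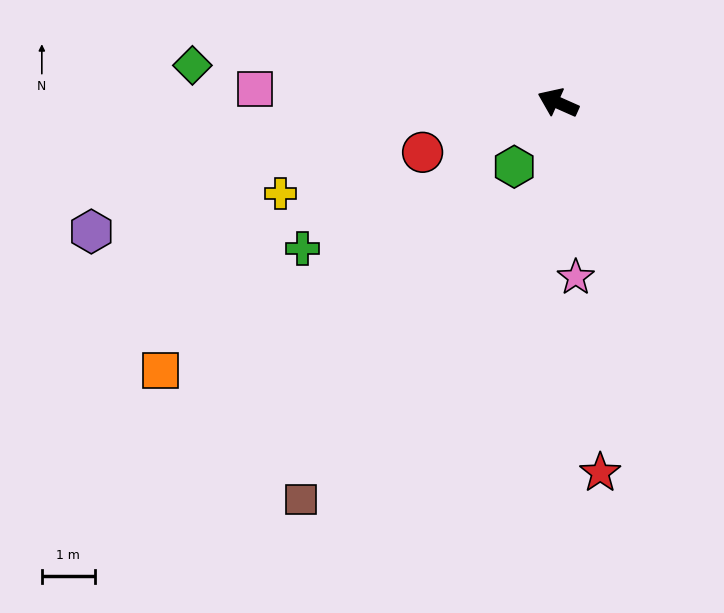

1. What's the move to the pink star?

turn left 120°, forward 3.3 m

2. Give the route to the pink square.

turn left 21°, forward 5.7 m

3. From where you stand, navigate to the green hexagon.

turn left 80°, forward 1.5 m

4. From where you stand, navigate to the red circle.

turn left 44°, forward 2.7 m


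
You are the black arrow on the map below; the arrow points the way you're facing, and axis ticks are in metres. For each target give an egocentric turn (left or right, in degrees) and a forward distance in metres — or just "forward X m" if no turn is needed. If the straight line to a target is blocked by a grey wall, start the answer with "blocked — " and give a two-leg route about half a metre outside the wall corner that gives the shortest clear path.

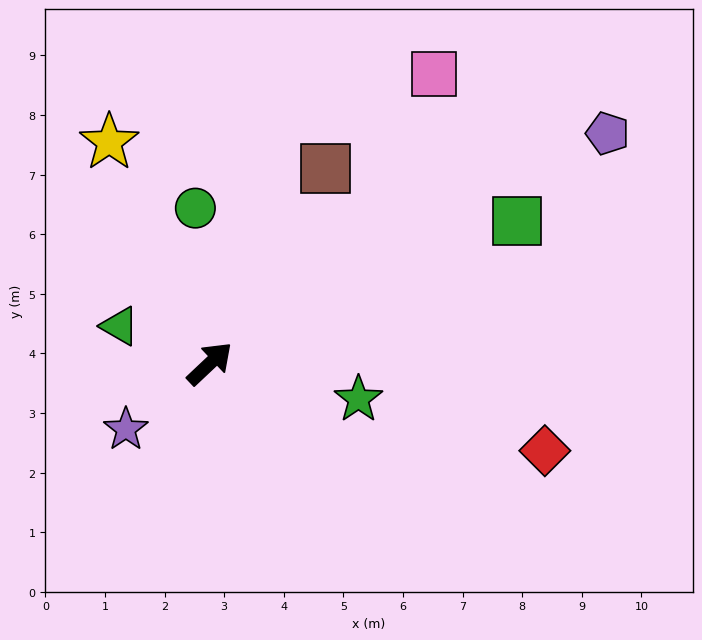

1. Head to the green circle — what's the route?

turn left 52°, forward 2.6 m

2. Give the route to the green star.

turn right 57°, forward 2.6 m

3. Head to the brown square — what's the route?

turn left 16°, forward 3.8 m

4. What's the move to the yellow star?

turn left 71°, forward 4.1 m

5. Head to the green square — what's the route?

turn right 18°, forward 5.7 m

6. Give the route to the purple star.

turn left 175°, forward 1.8 m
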